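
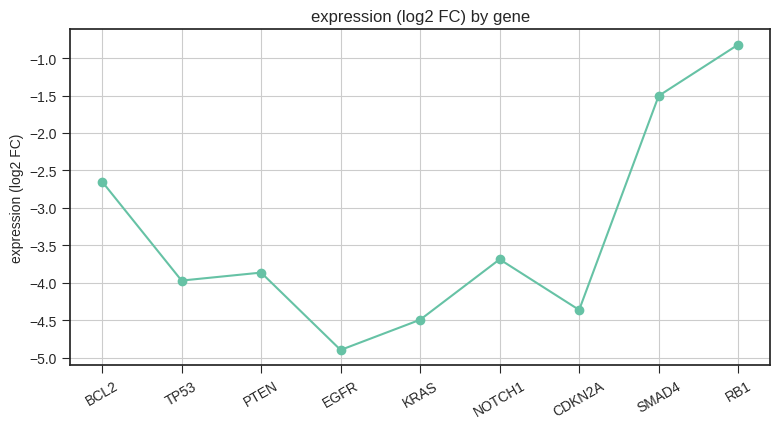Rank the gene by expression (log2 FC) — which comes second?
SMAD4

Top 3: RB1 ≈ -1.0, SMAD4 ≈ -1.5, BCL2 ≈ -2.5.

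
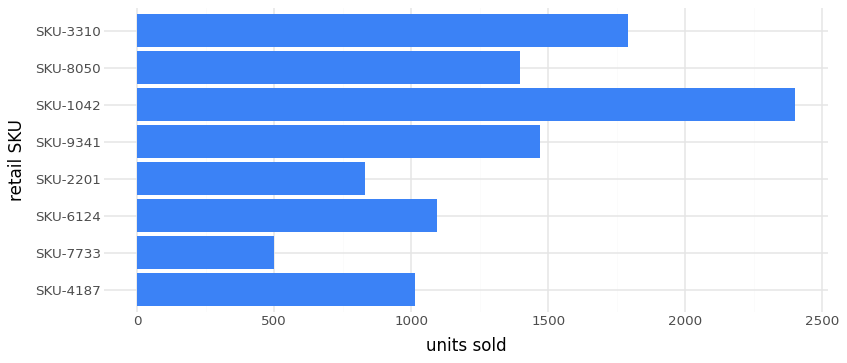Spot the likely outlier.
SKU-1042

SKU-1042 ≈ 2400; the rest sit between ≈ 400 and ≈ 1800.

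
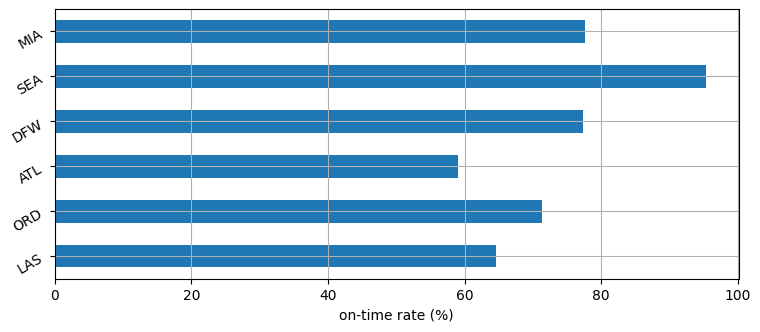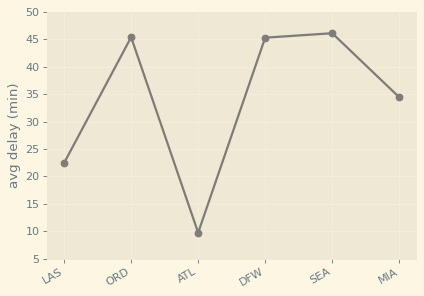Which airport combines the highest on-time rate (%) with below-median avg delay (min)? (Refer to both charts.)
MIA

Chart 2 median avg delay (min) ≈ 40; below-median airports: LAS, ATL, MIA. Among those, MIA has the highest on-time rate (%) (≈ 80).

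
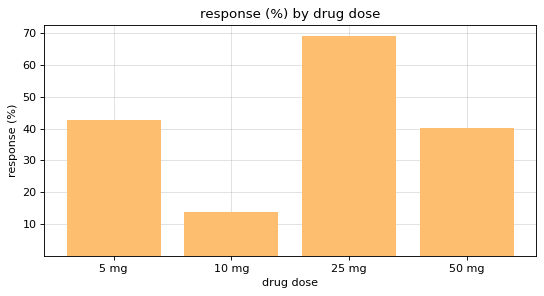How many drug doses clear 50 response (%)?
Above 50: 25 mg.

1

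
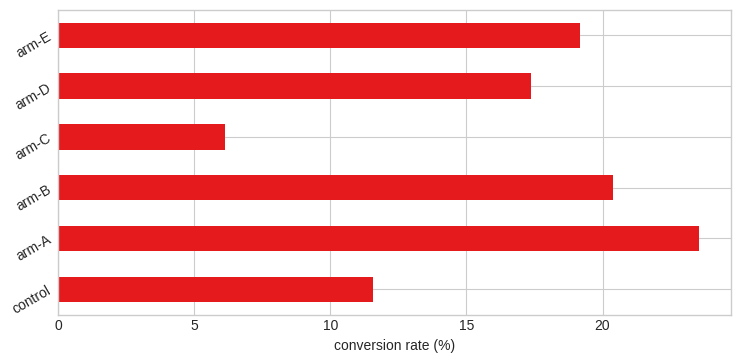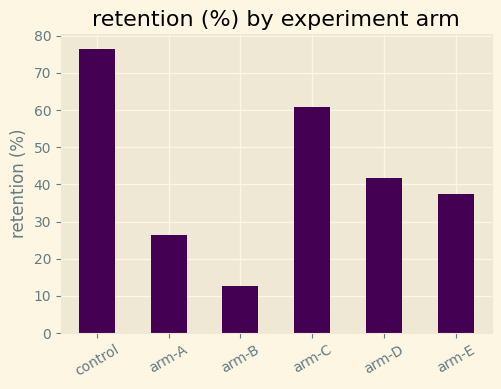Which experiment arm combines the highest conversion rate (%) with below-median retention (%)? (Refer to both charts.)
Chart 2 median retention (%) ≈ 40; below-median experiment arms: arm-A, arm-B, arm-E. Among those, arm-A has the highest conversion rate (%) (≈ 25).

arm-A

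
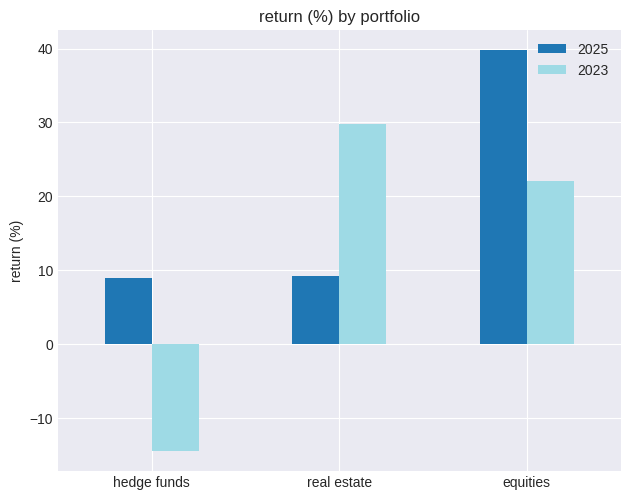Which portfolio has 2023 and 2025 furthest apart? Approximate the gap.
hedge funds: 2023 ≈ -15, 2025 ≈ 10 → gap ≈ 25. Next-largest (real estate) is only ≈ 20.

hedge funds, ≈ 25 %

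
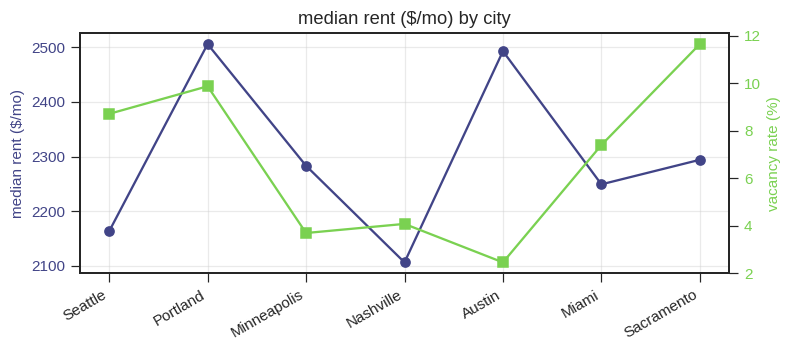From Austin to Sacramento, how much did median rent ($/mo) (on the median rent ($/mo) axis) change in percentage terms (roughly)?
≈ -8%

Austin ≈ 2500, Sacramento ≈ 2300; (2300 − 2500) / 2500 ≈ -8%.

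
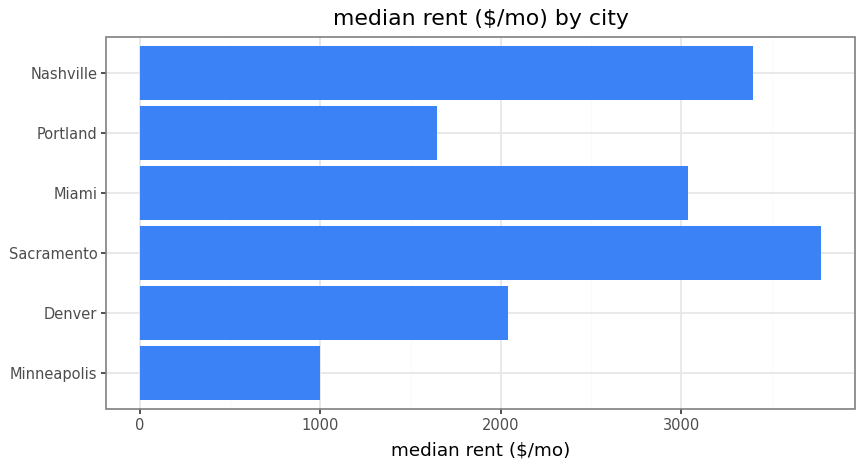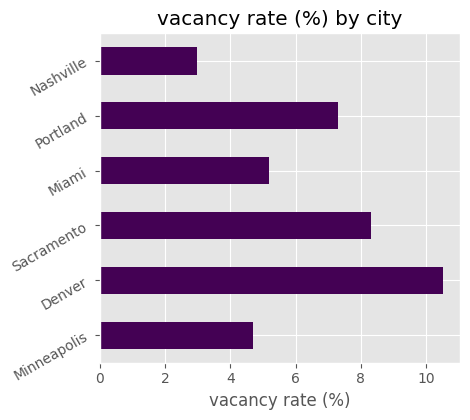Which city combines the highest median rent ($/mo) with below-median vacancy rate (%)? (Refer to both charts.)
Nashville

Chart 2 median vacancy rate (%) ≈ 6; below-median cities: Minneapolis, Miami, Nashville. Among those, Nashville has the highest median rent ($/mo) (≈ 3500).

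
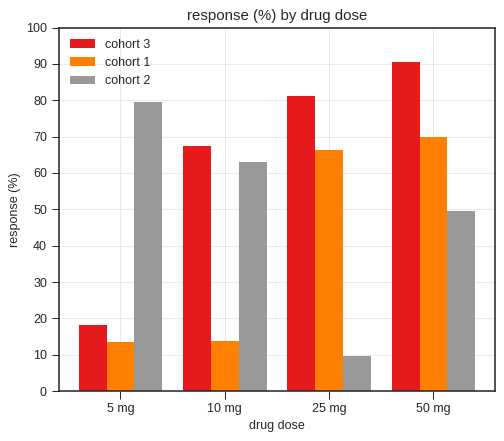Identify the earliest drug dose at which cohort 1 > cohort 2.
10 mg: cohort 1 ≈ 10 vs cohort 2 ≈ 60 (not yet); 25 mg: cohort 1 ≈ 70 vs cohort 2 ≈ 10 (first crossover).

25 mg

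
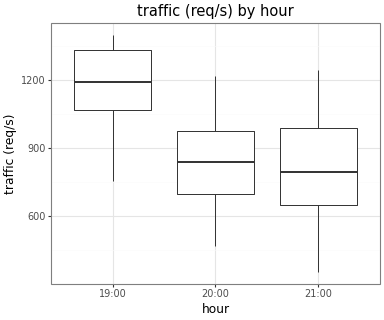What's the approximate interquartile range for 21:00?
Q3 ≈ 1000, Q1 ≈ 650; IQR ≈ 350.

≈ 350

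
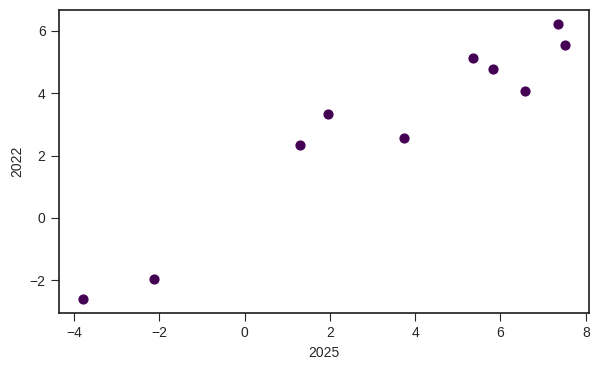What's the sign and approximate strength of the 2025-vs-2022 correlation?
positive, strong

Points are positively correlated; strong (|r| ≈ 1.0).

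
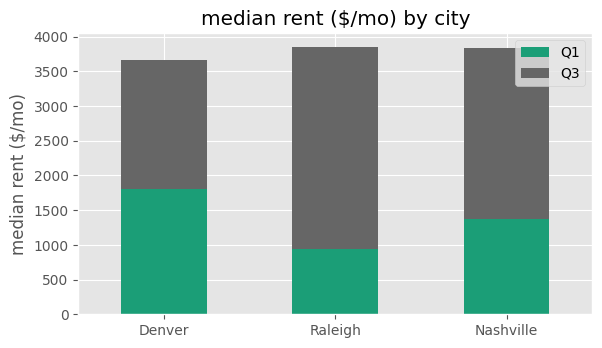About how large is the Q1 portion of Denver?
Q1 top ≈ 2000, bottom ≈ 0; segment ≈ 2000.

≈ 2000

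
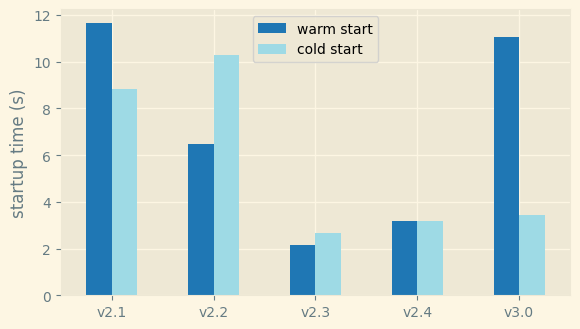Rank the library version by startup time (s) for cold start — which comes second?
v2.1

Top 3 for cold start: v2.2 ≈ 10, v2.1 ≈ 9, v3.0 ≈ 3.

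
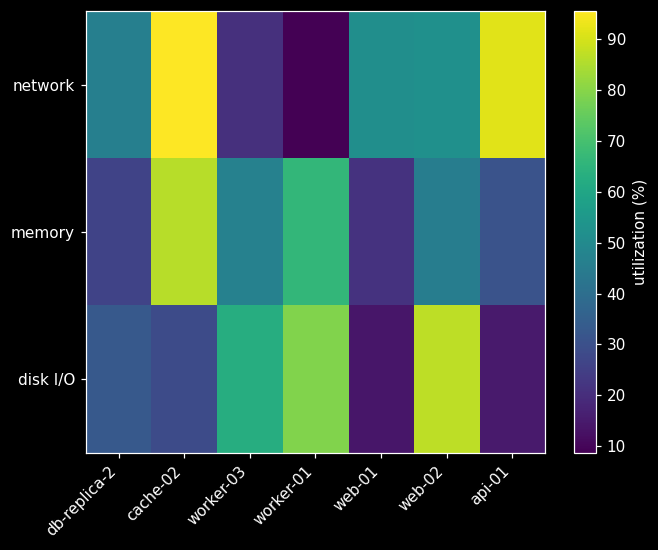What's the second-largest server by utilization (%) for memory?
worker-01

Top 3 for memory: cache-02 ≈ 90, worker-01 ≈ 70, worker-03 ≈ 50.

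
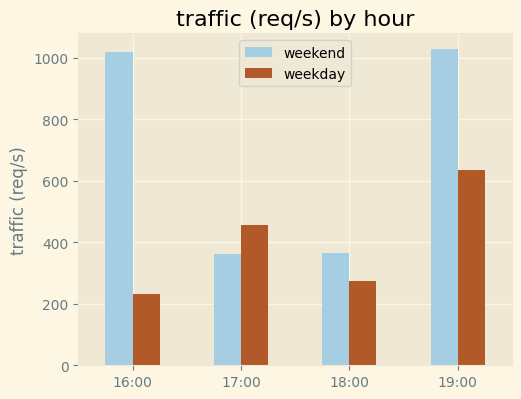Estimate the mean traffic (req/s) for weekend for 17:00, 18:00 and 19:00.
≈ 600

(400 + 400 + 1000) / 3 ≈ 600.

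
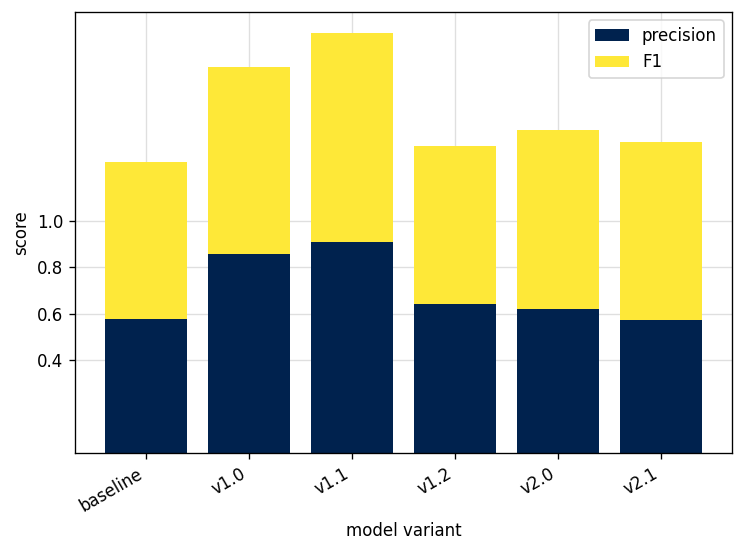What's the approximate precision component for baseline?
≈ 0.6

precision top ≈ 0.6, bottom ≈ 0.0; segment ≈ 0.6.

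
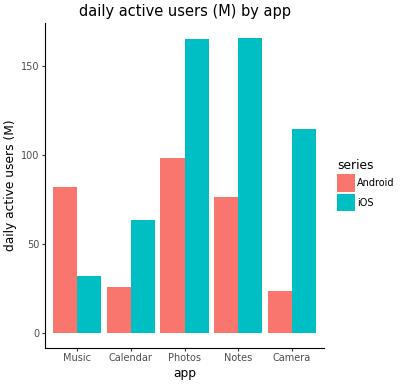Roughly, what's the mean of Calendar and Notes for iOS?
(60 + 160) / 2 ≈ 110.

≈ 110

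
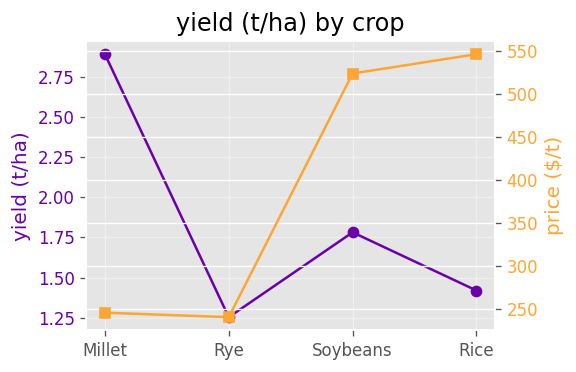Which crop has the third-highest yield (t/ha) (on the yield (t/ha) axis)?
Top 4 (on the yield (t/ha) axis): Millet ≈ 2.8, Soybeans ≈ 1.8, Rice ≈ 1.4, Rye ≈ 1.2.

Rice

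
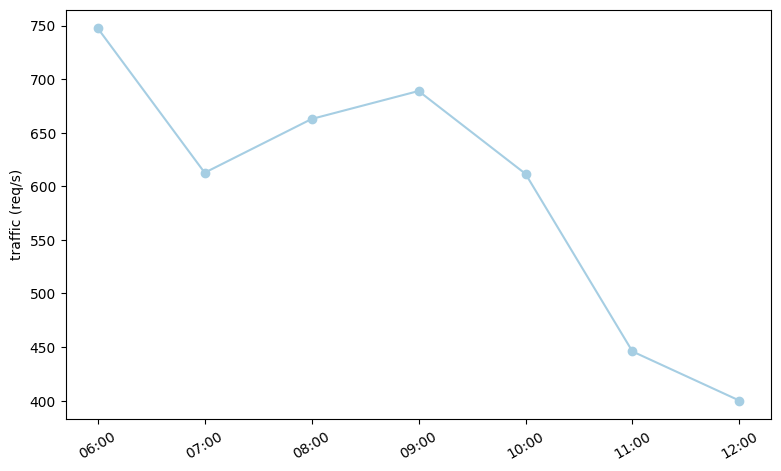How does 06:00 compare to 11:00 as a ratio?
≈ 1.67×

06:00 ≈ 750, 11:00 ≈ 450; 750/450 ≈ 1.67.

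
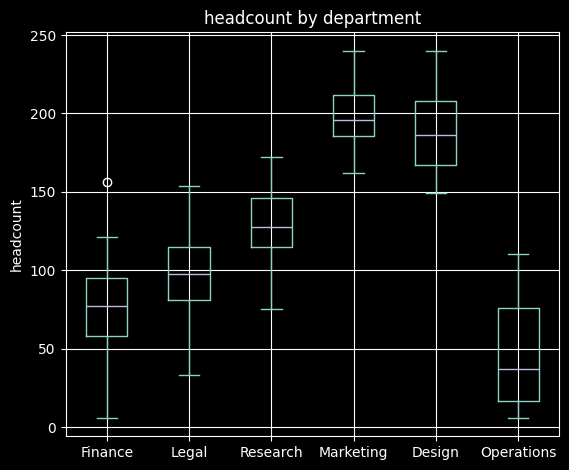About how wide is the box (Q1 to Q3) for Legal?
Q3 ≈ 120, Q1 ≈ 80; IQR ≈ 40.

≈ 40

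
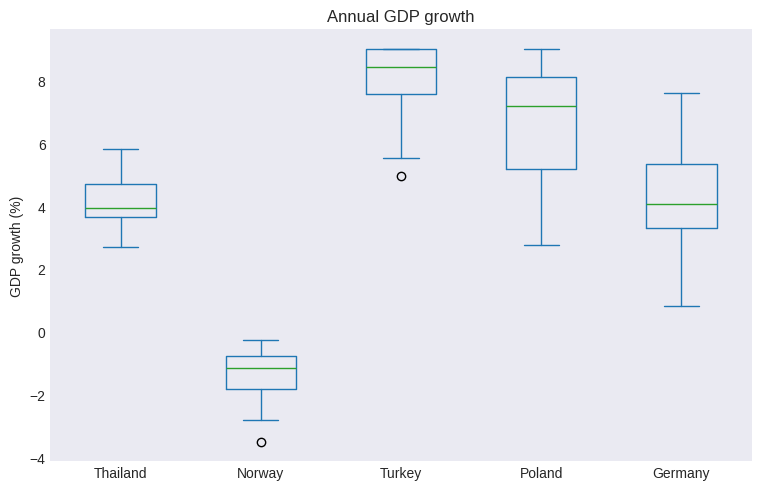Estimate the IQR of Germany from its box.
≈ 2

Q3 ≈ 5, Q1 ≈ 3; IQR ≈ 2.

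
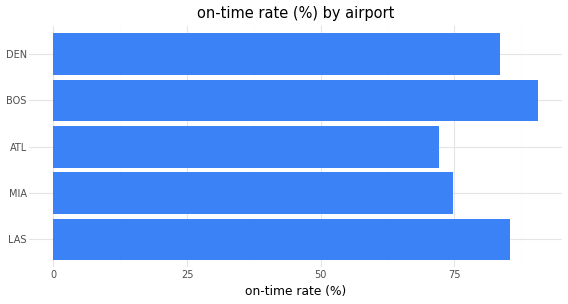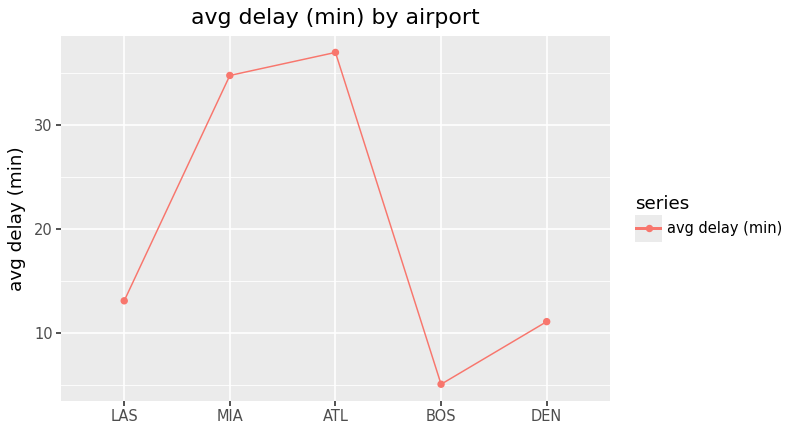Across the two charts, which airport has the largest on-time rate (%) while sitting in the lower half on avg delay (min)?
Chart 2 median avg delay (min) ≈ 15; below-median airports: BOS, DEN. Among those, BOS has the highest on-time rate (%) (≈ 90).

BOS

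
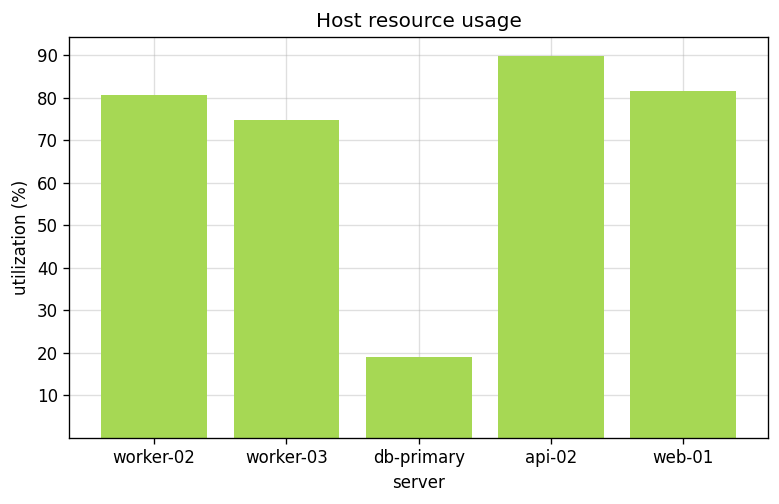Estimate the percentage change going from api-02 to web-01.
≈ -11.1%

api-02 ≈ 90, web-01 ≈ 80; (80 − 90) / 90 ≈ -11.1%.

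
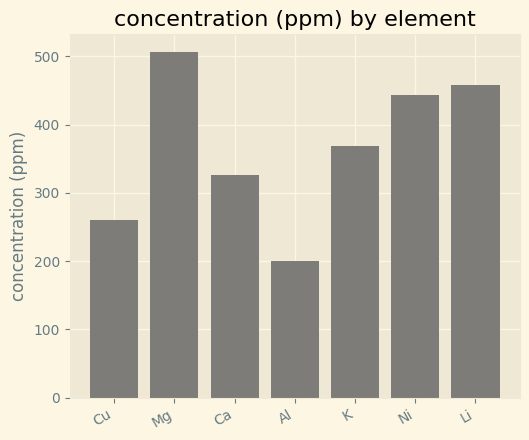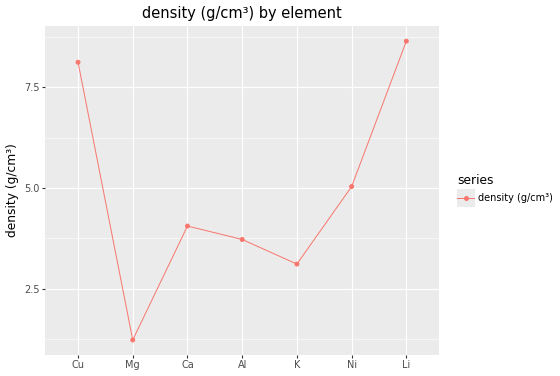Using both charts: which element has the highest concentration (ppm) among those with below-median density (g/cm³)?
Chart 2 median density (g/cm³) ≈ 4; below-median elements: Mg, Al, K. Among those, Mg has the highest concentration (ppm) (≈ 500).

Mg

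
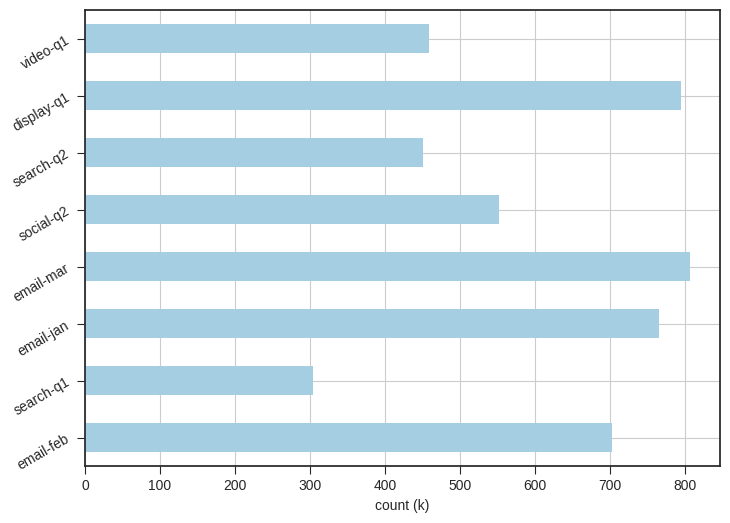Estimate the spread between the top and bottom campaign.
≈ 500

Max email-mar ≈ 800, min search-q1 ≈ 300; range ≈ 500.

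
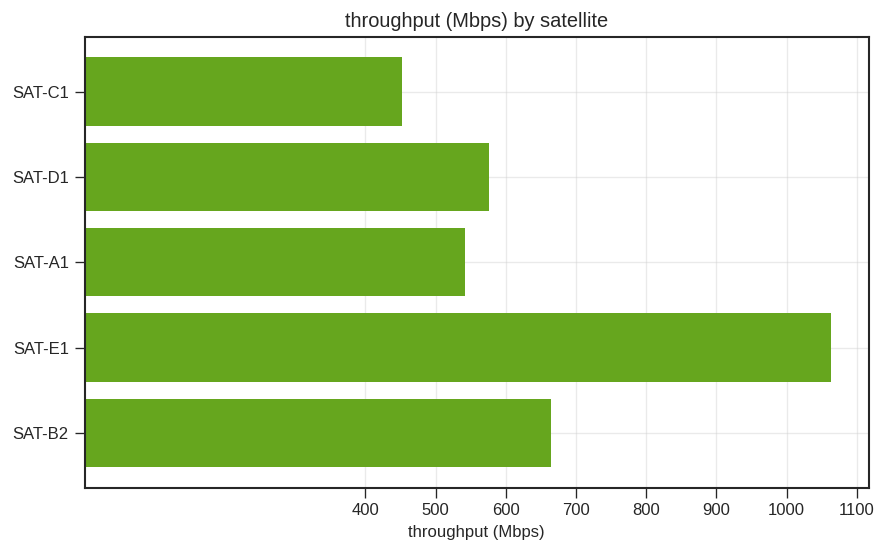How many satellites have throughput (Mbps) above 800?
1

Above 800: SAT-E1.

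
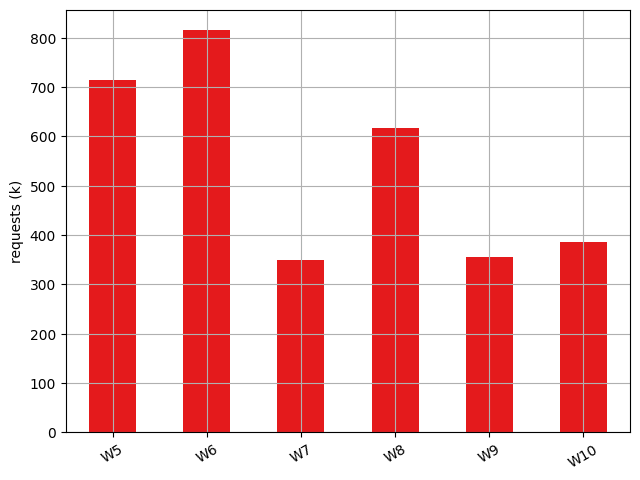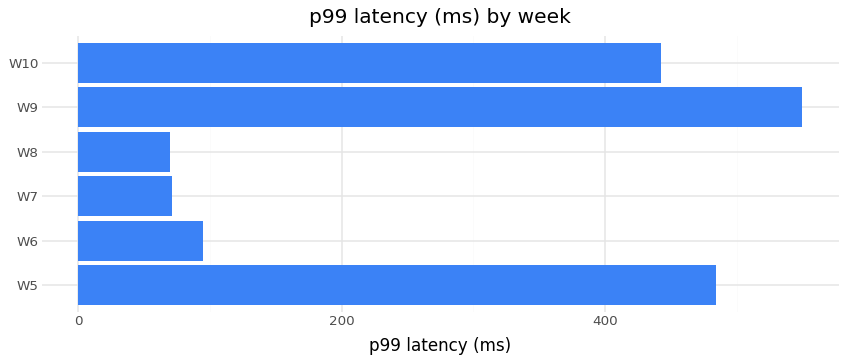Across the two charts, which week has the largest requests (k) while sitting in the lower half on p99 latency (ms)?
Chart 2 median p99 latency (ms) ≈ 300; below-median weeks: W6, W7, W8. Among those, W6 has the highest requests (k) (≈ 800).

W6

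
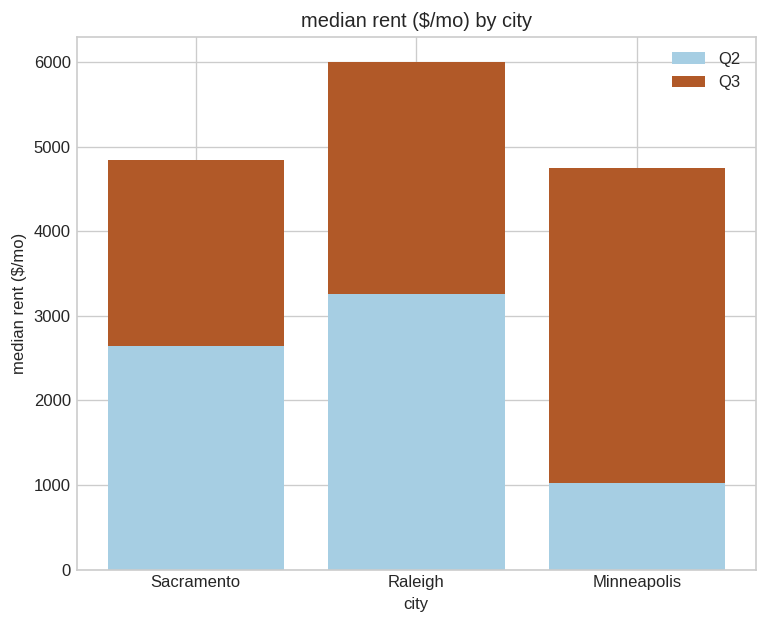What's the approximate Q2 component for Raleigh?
Q2 top ≈ 3500, bottom ≈ 0; segment ≈ 3500.

≈ 3500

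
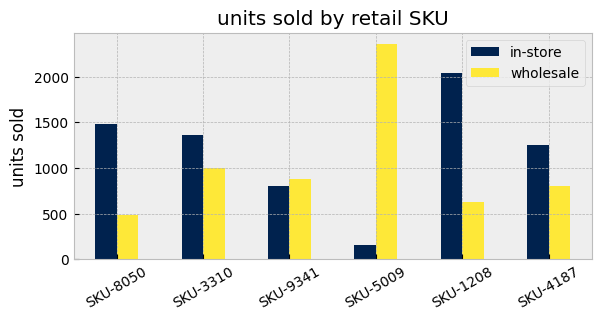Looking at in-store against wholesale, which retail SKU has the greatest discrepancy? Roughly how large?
SKU-5009: in-store ≈ 200, wholesale ≈ 2400 → gap ≈ 2200. Next-largest (SKU-1208) is only ≈ 1400.

SKU-5009, ≈ 2200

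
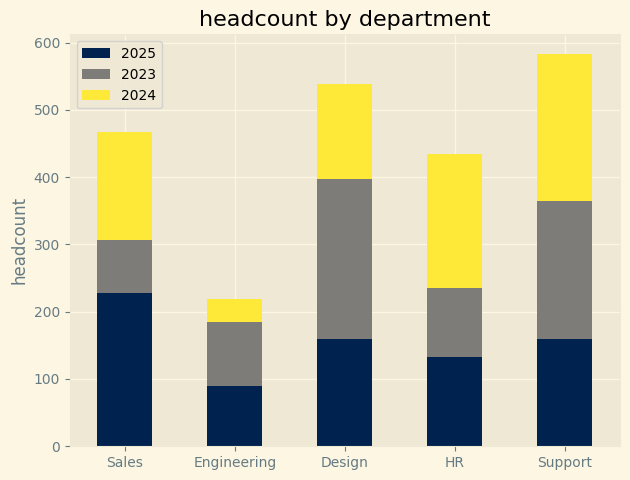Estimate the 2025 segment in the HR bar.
2025 top ≈ 150, bottom ≈ 0; segment ≈ 150.

≈ 150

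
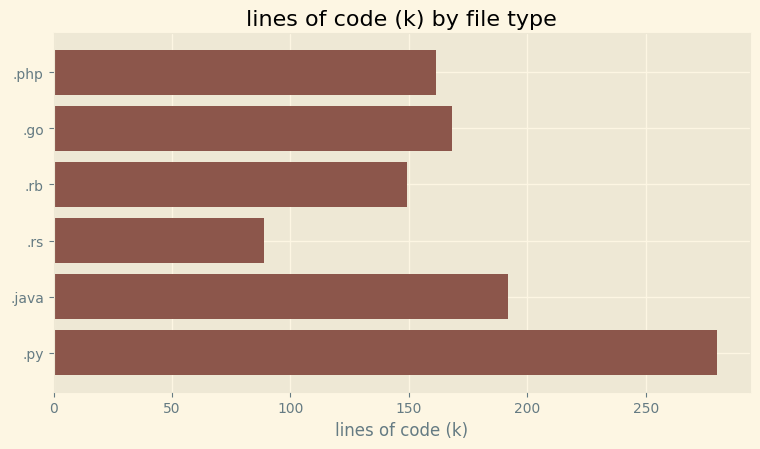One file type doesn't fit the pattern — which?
.py ≈ 275; the rest sit between ≈ 100 and ≈ 200.

.py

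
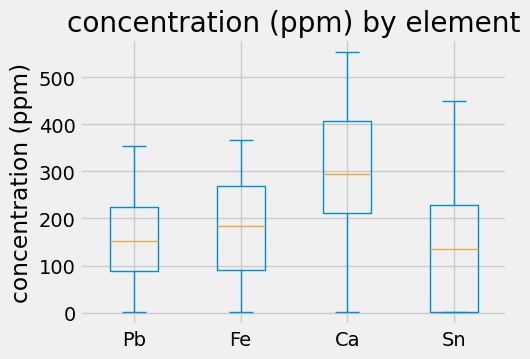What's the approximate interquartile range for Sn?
Q3 ≈ 220, Q1 ≈ 0; IQR ≈ 220.

≈ 220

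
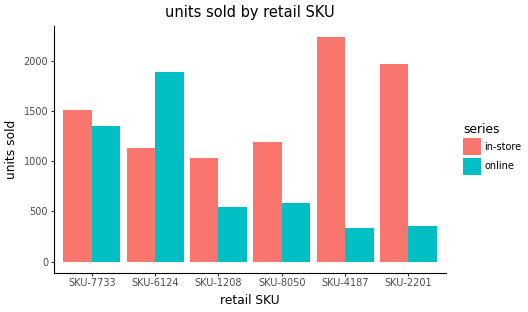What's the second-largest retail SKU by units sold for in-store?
SKU-2201

Top 3 for in-store: SKU-4187 ≈ 2200, SKU-2201 ≈ 2000, SKU-7733 ≈ 1600.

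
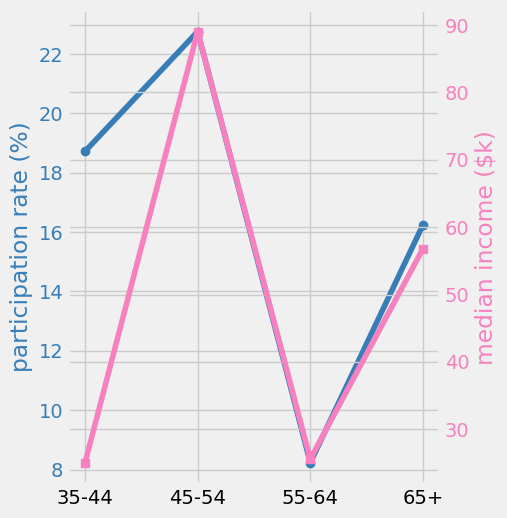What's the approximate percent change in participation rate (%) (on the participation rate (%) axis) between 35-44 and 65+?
35-44 ≈ 18, 65+ ≈ 16; (16 − 18) / 18 ≈ -11.1%.

≈ -11.1%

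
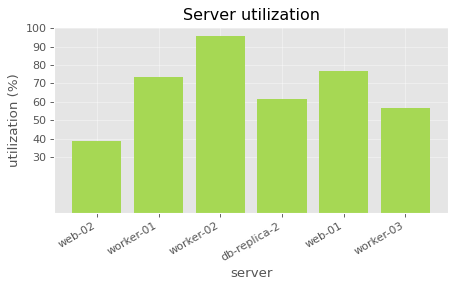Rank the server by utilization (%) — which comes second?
web-01

Top 3: worker-02 ≈ 100, web-01 ≈ 80, worker-01 ≈ 70.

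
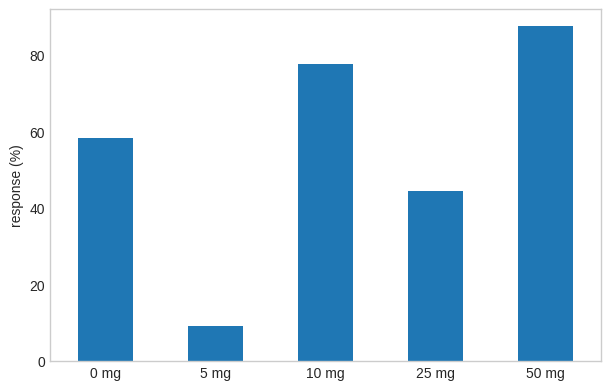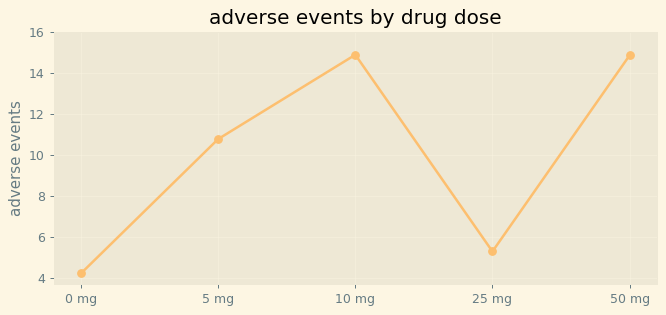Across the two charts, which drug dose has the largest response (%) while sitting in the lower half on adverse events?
0 mg

Chart 2 median adverse events ≈ 10; below-median drug doses: 0 mg, 25 mg. Among those, 0 mg has the highest response (%) (≈ 60).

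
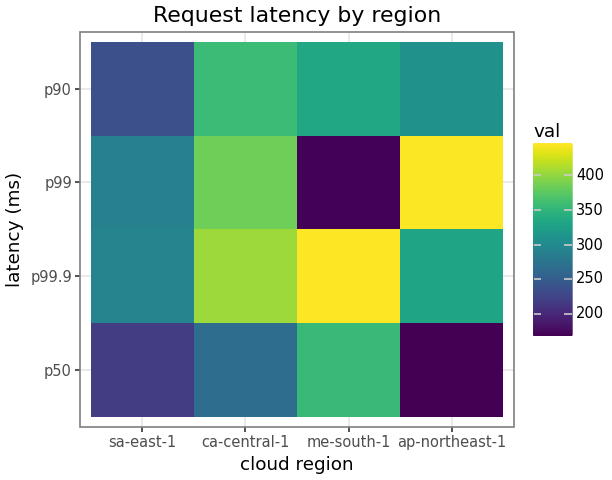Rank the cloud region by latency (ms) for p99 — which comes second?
Top 3 for p99: ap-northeast-1 ≈ 450, ca-central-1 ≈ 375, sa-east-1 ≈ 300.

ca-central-1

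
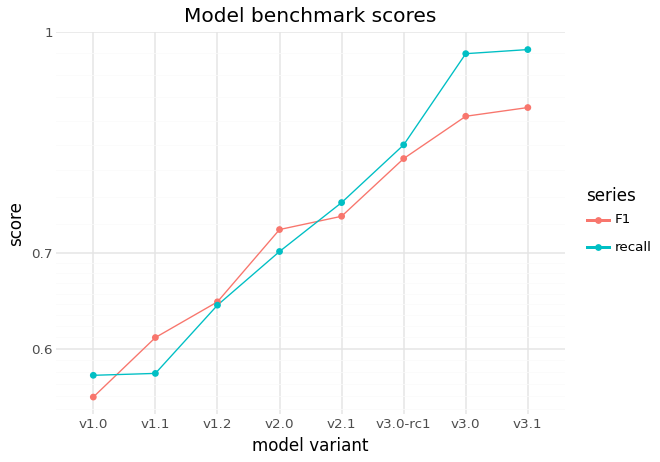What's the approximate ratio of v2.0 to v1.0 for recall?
≈ 1.27×

v2.0 ≈ 0.70, v1.0 ≈ 0.55; 0.70/0.55 ≈ 1.27.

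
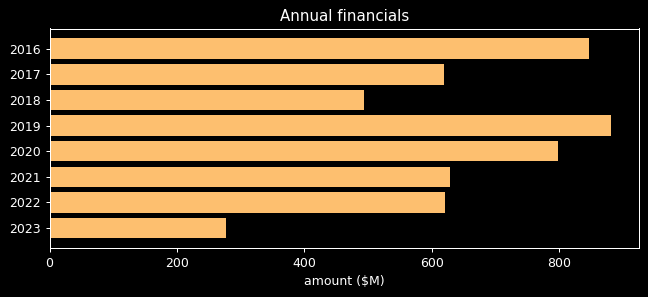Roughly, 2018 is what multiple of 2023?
2018 ≈ 500, 2023 ≈ 300; 500/300 ≈ 1.67.

≈ 1.67×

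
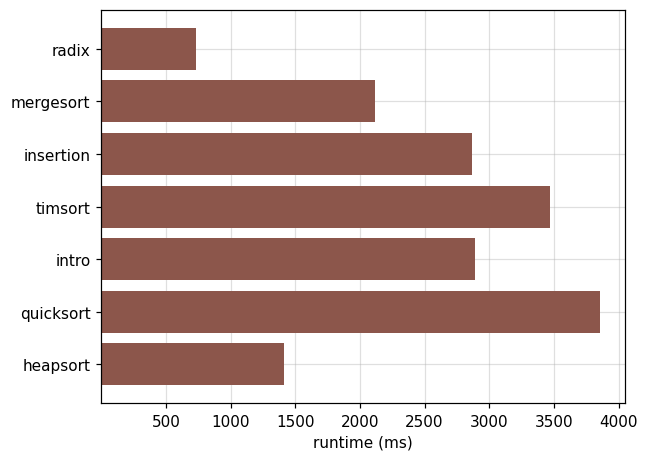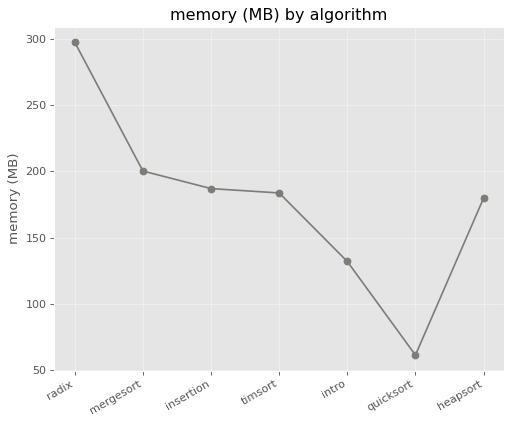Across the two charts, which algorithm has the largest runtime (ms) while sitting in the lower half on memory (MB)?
Chart 2 median memory (MB) ≈ 200; below-median algorithms: intro, quicksort, heapsort. Among those, quicksort has the highest runtime (ms) (≈ 4000).

quicksort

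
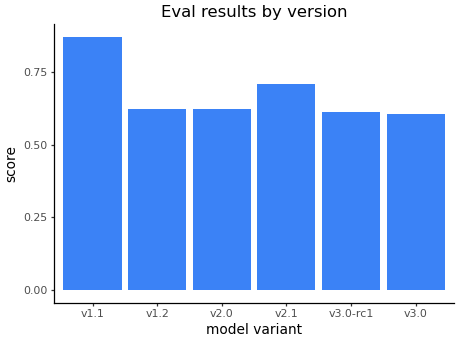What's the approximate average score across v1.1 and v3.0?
(0.9 + 0.6) / 2 ≈ 0.75.

≈ 0.75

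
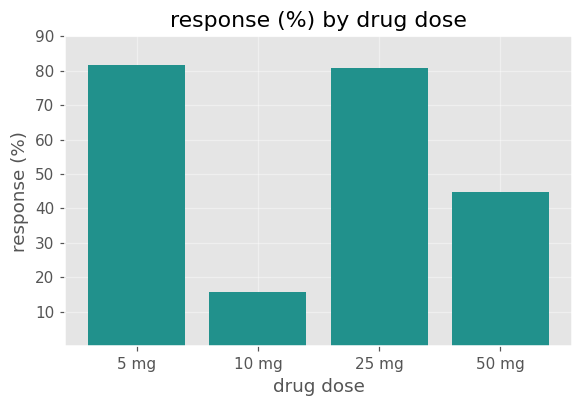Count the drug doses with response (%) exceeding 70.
2

Above 70: 5 mg, 25 mg.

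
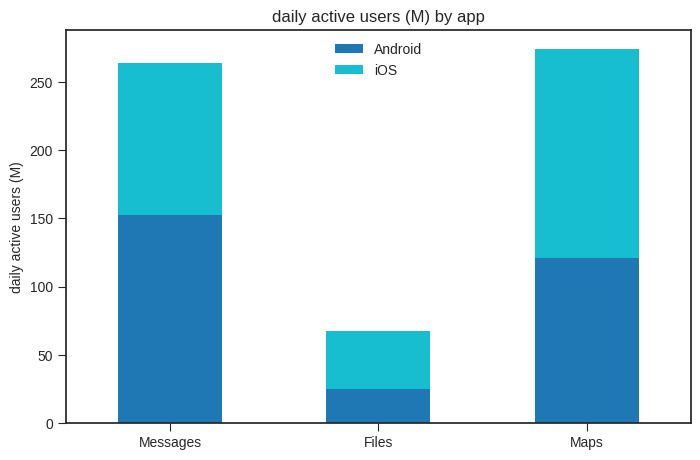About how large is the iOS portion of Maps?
iOS top ≈ 275, bottom ≈ 125; segment ≈ 150.

≈ 150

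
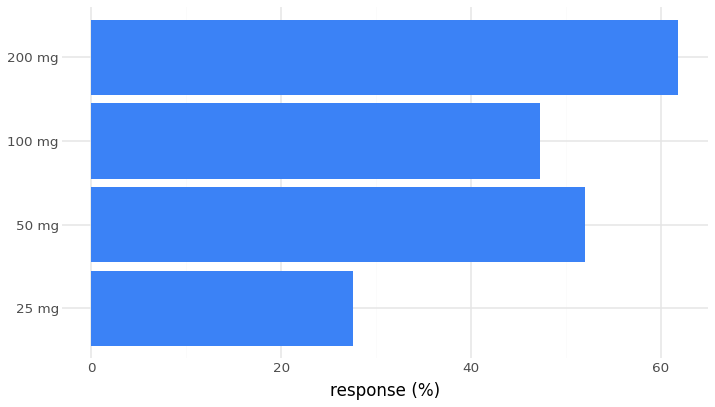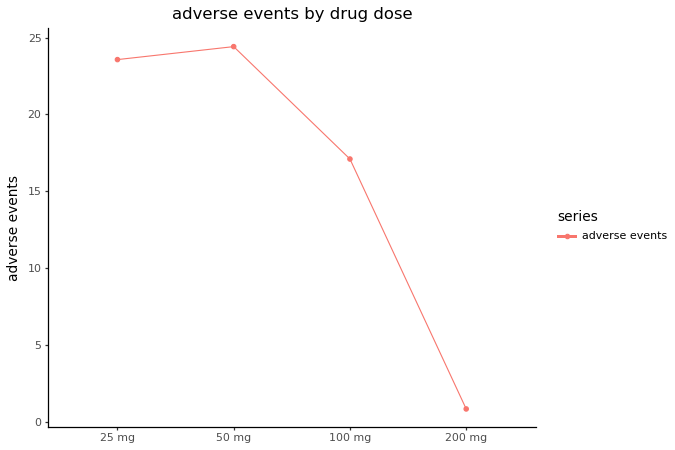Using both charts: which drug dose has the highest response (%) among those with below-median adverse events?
Chart 2 median adverse events ≈ 20; below-median drug doses: 100 mg, 200 mg. Among those, 200 mg has the highest response (%) (≈ 60).

200 mg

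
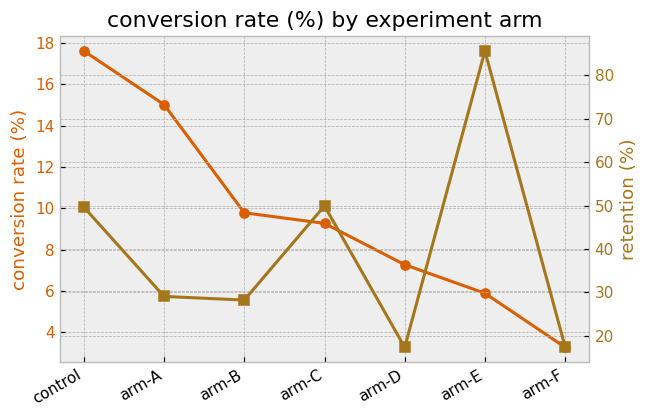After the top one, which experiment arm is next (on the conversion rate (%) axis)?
arm-A

Top 3 (on the conversion rate (%) axis): control ≈ 18, arm-A ≈ 16, arm-B ≈ 10.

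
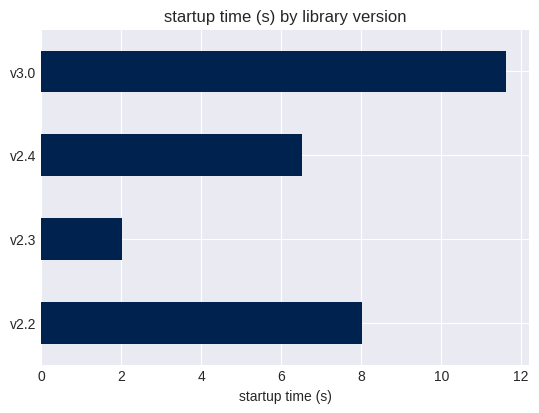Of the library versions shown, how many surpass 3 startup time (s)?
3

Above 3: v2.2, v2.4, v3.0.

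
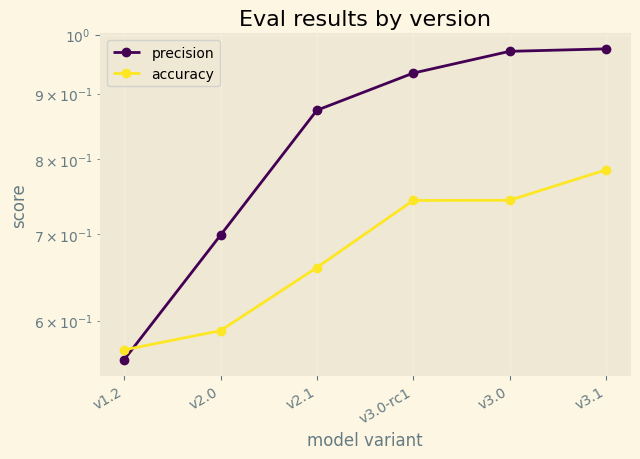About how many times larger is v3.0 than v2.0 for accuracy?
v3.0 ≈ 0.75, v2.0 ≈ 0.60; 0.75/0.60 ≈ 1.25.

≈ 1.25×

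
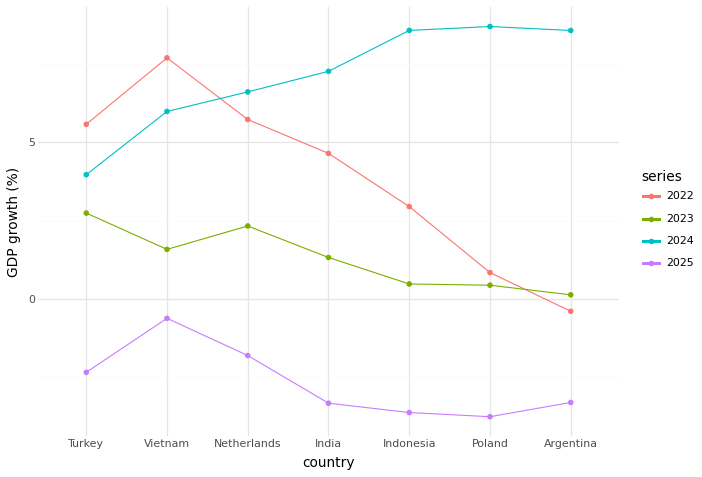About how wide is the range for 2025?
≈ 4

Max Vietnam ≈ 0, min Poland ≈ -4; range ≈ 4.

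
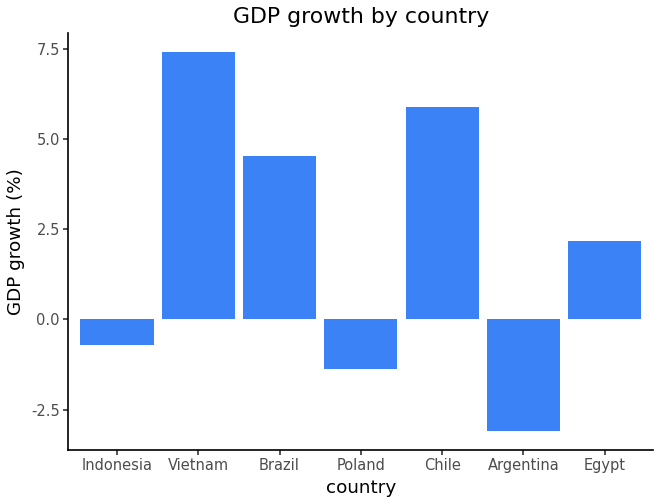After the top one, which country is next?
Top 3: Vietnam ≈ 7, Chile ≈ 6, Brazil ≈ 5.

Chile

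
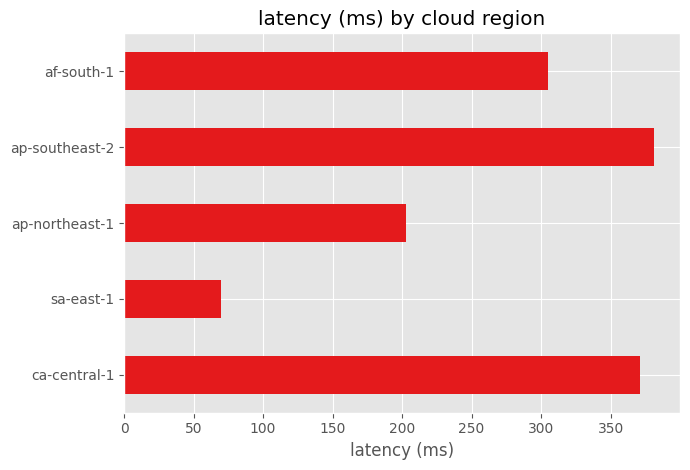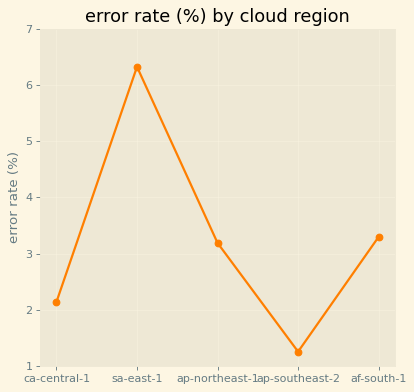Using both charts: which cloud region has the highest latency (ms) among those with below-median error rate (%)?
ap-southeast-2

Chart 2 median error rate (%) ≈ 3; below-median cloud regions: ca-central-1, ap-southeast-2. Among those, ap-southeast-2 has the highest latency (ms) (≈ 400).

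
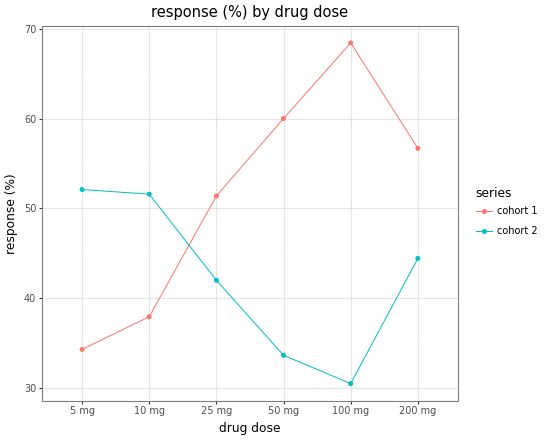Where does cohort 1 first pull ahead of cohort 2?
25 mg

10 mg: cohort 1 ≈ 40 vs cohort 2 ≈ 50 (not yet); 25 mg: cohort 1 ≈ 50 vs cohort 2 ≈ 40 (first crossover).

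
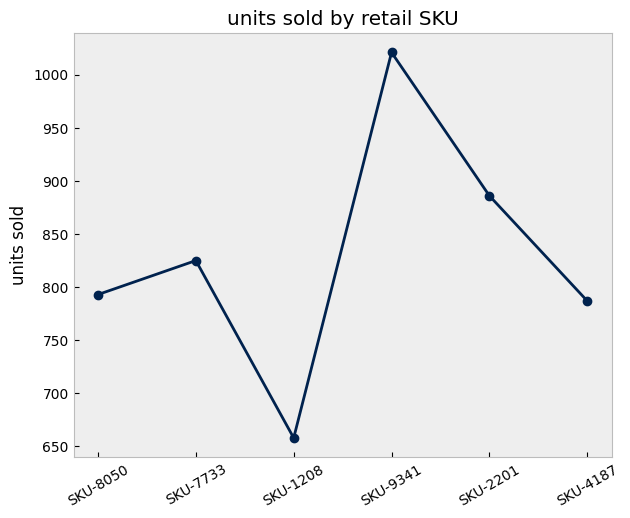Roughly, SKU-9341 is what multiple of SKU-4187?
≈ 1.25×

SKU-9341 ≈ 1000, SKU-4187 ≈ 800; 1000/800 ≈ 1.25.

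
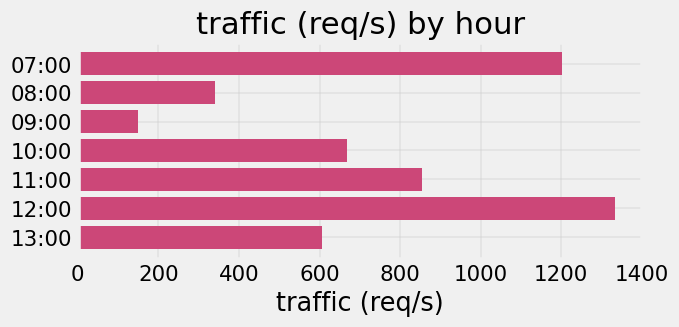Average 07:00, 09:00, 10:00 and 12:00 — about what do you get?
(1200 + 200 + 600 + 1400) / 4 ≈ 850.

≈ 850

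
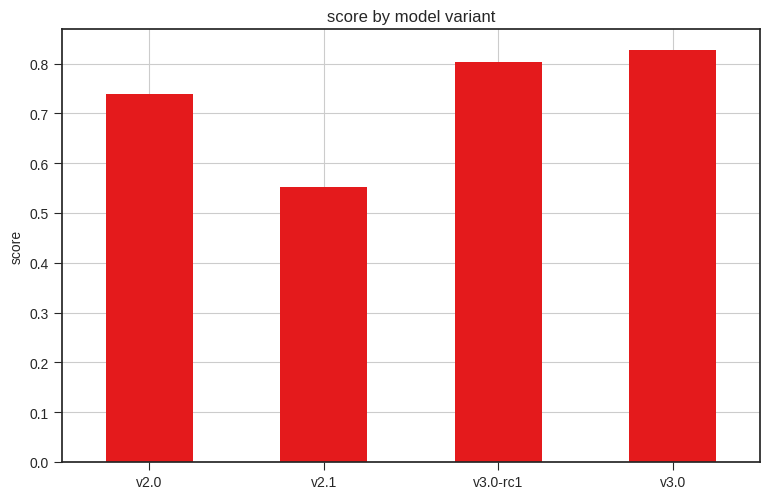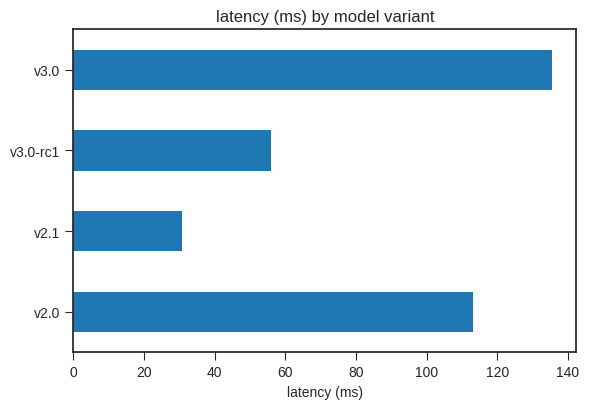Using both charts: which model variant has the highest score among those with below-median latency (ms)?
Chart 2 median latency (ms) ≈ 80; below-median model variants: v2.1, v3.0-rc1. Among those, v3.0-rc1 has the highest score (≈ 0.8).

v3.0-rc1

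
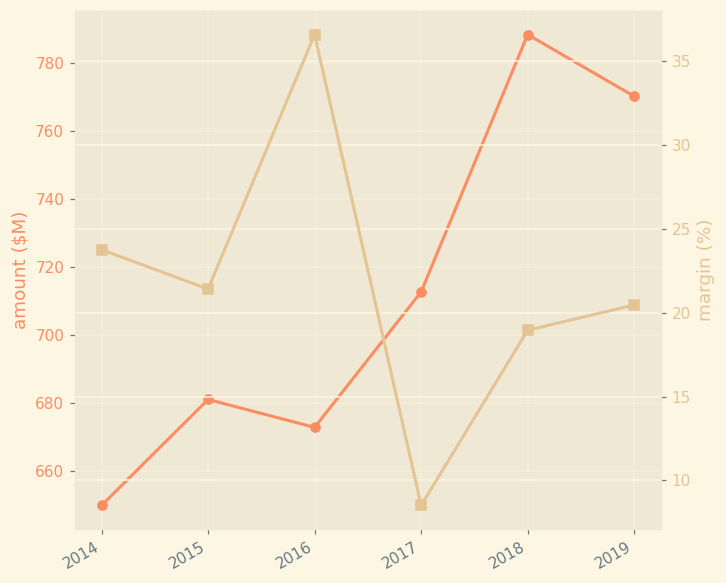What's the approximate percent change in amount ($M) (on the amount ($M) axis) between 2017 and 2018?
≈ +8.3%

2017 ≈ 720, 2018 ≈ 780; (780 − 720) / 720 ≈ +8.3%.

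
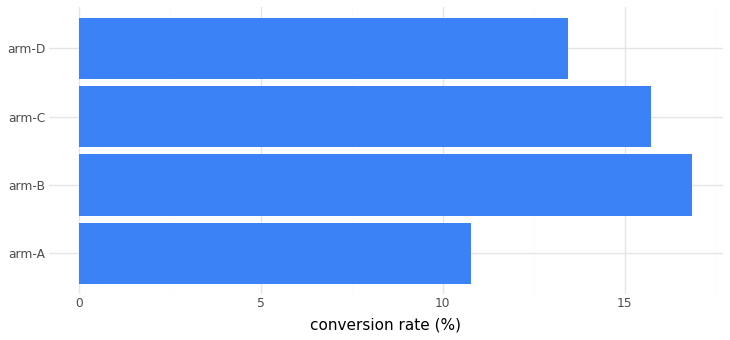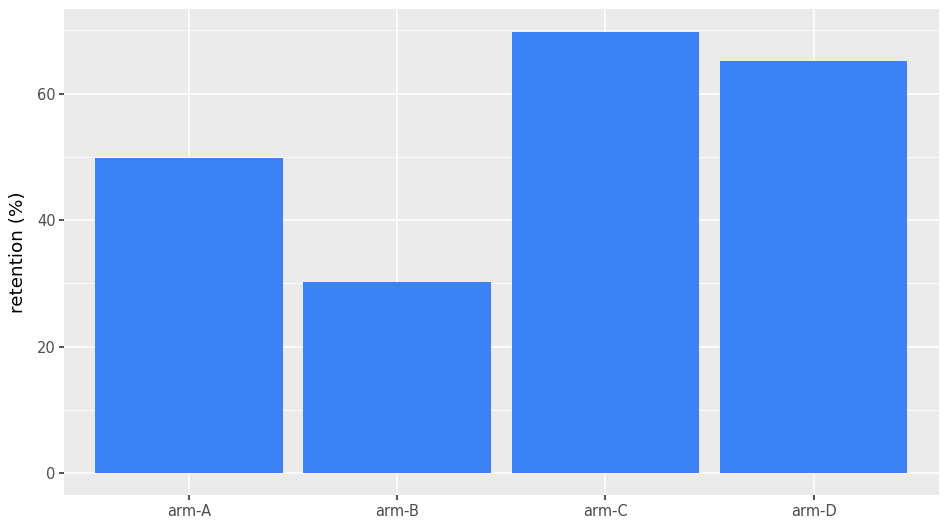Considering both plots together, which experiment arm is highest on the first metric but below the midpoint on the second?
arm-B

Chart 2 median retention (%) ≈ 60; below-median experiment arms: arm-A, arm-B. Among those, arm-B has the highest conversion rate (%) (≈ 16).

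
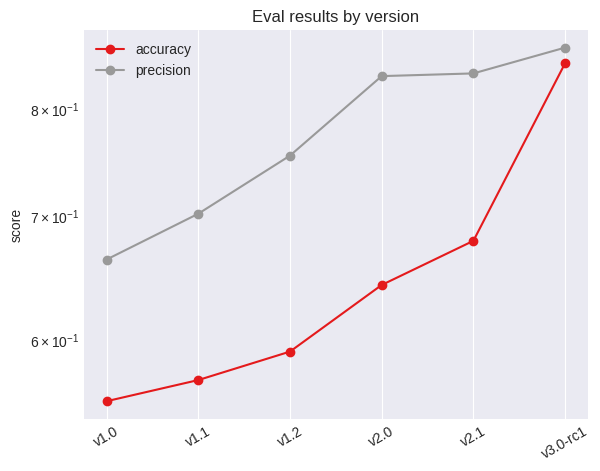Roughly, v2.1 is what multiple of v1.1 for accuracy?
v2.1 ≈ 0.70, v1.1 ≈ 0.55; 0.70/0.55 ≈ 1.27.

≈ 1.27×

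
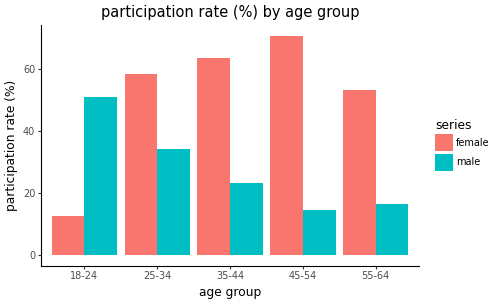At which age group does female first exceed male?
18-24: female ≈ 10 vs male ≈ 50 (not yet); 25-34: female ≈ 60 vs male ≈ 30 (first crossover).

25-34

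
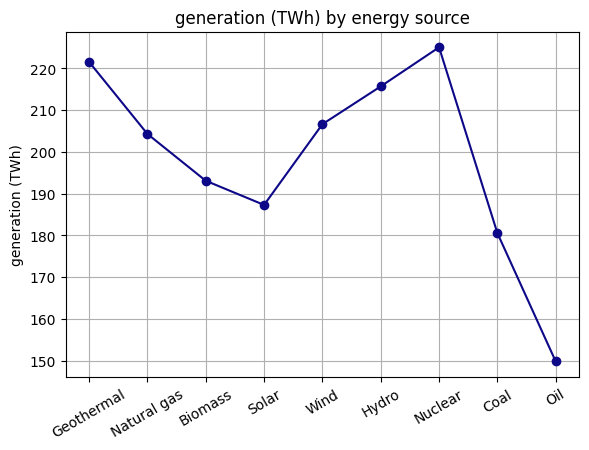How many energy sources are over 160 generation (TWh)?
Above 160: Geothermal, Natural gas, Biomass, Solar, Wind, Hydro, Nuclear, Coal.

8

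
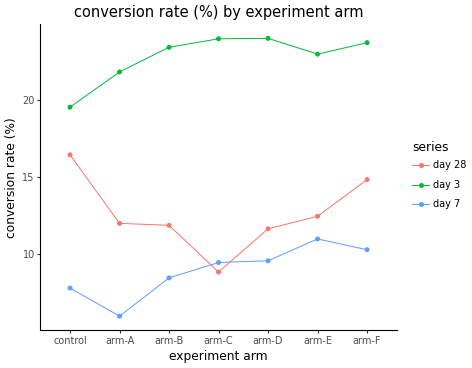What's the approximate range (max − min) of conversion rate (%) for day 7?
Max arm-E ≈ 10, min arm-A ≈ 6; range ≈ 4.

≈ 4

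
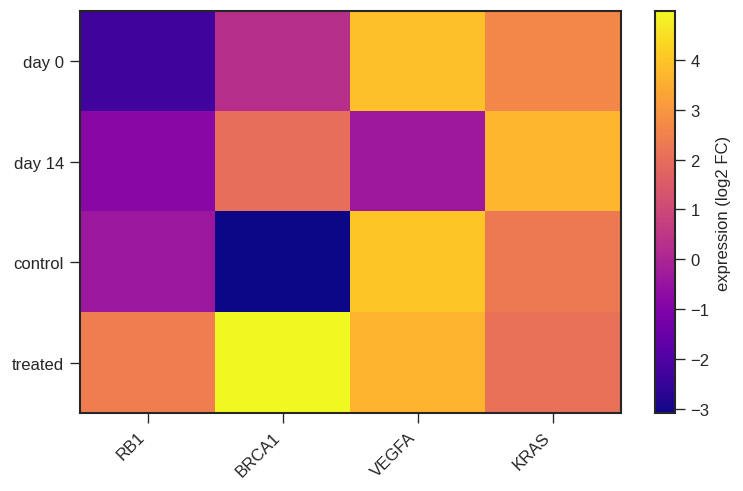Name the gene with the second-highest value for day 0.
KRAS

Top 3 for day 0: VEGFA ≈ 4, KRAS ≈ 3, BRCA1 ≈ 0.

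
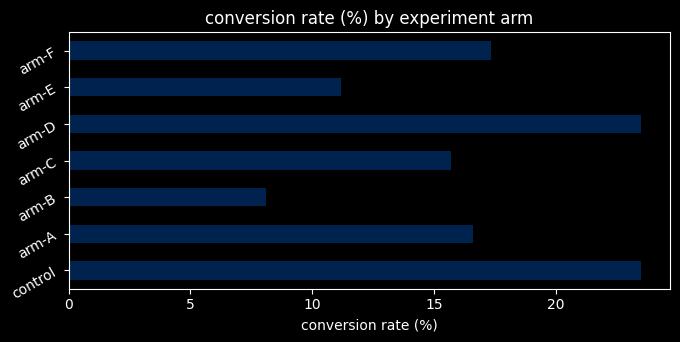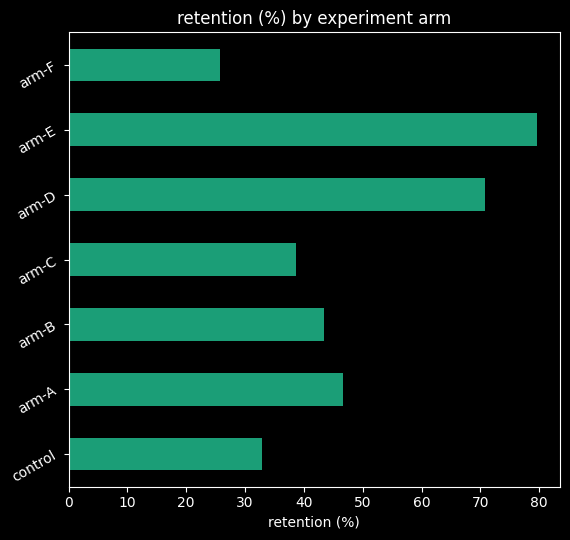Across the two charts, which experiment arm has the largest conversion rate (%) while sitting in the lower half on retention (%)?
Chart 2 median retention (%) ≈ 40; below-median experiment arms: control, arm-C, arm-F. Among those, control has the highest conversion rate (%) (≈ 25).

control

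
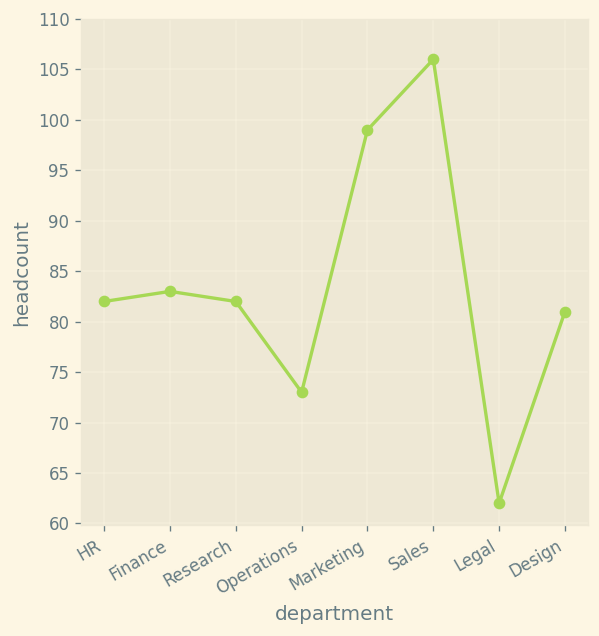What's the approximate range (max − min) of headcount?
≈ 45

Max Sales ≈ 105, min Legal ≈ 60; range ≈ 45.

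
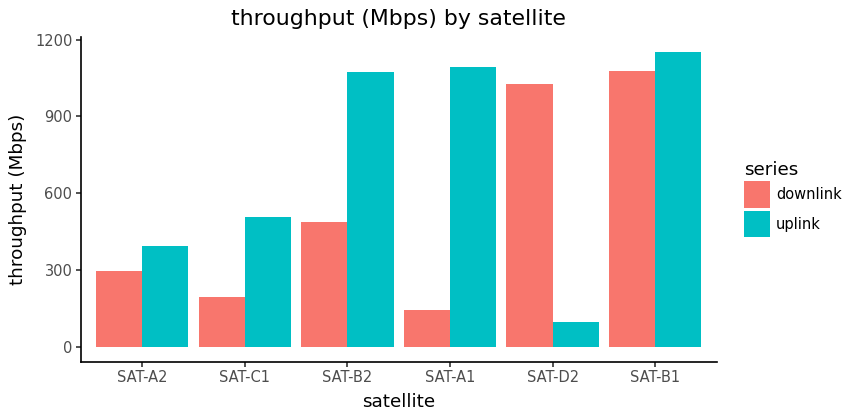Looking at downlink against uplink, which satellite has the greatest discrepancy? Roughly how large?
SAT-A1, ≈ 1000 Mbps

SAT-A1: downlink ≈ 100, uplink ≈ 1100 → gap ≈ 1000. Next-largest (SAT-D2) is only ≈ 900.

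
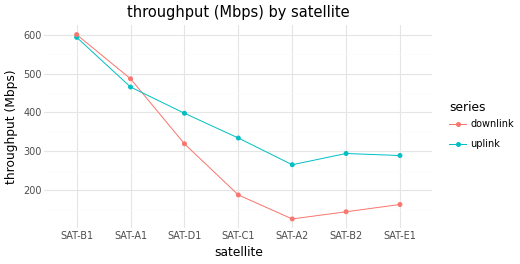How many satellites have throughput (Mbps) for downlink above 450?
2

Above 450: SAT-B1, SAT-A1.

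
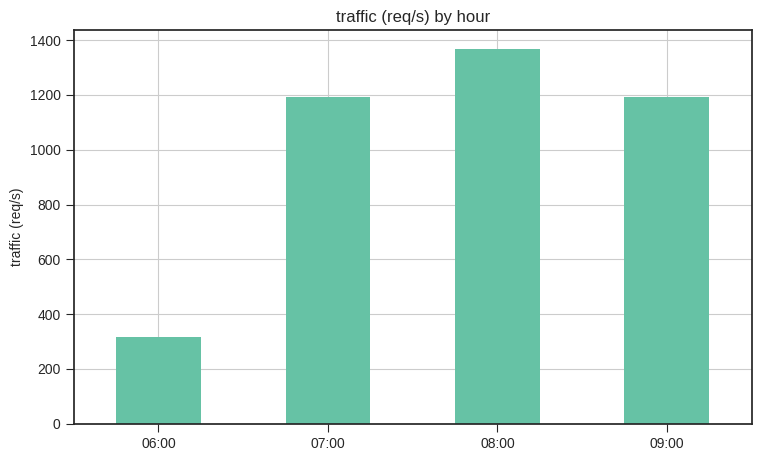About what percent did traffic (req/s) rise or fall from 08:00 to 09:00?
≈ -14.3%

08:00 ≈ 1400, 09:00 ≈ 1200; (1200 − 1400) / 1400 ≈ -14.3%.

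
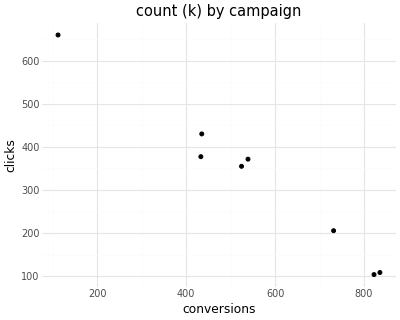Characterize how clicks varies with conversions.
negative, strong

Points are negatively correlated; strong (|r| ≈ 1.0).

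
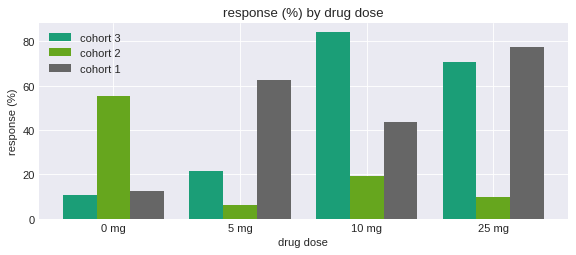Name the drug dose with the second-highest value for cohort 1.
5 mg

Top 3 for cohort 1: 25 mg ≈ 80, 5 mg ≈ 60, 10 mg ≈ 40.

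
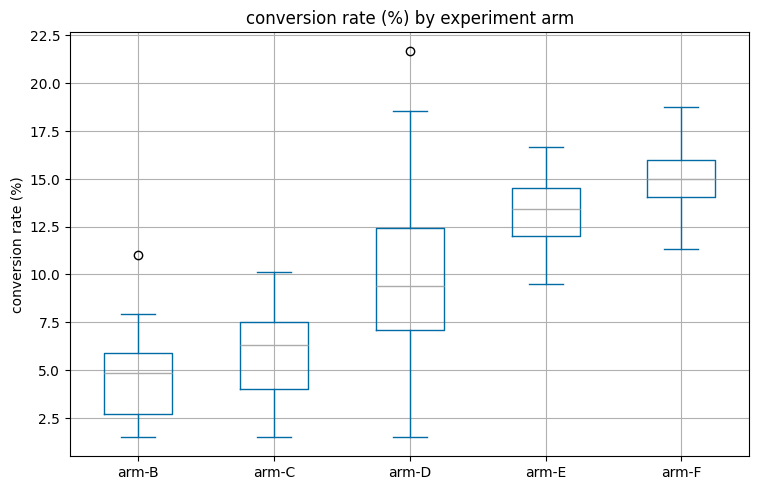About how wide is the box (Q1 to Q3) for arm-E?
Q3 ≈ 15, Q1 ≈ 12; IQR ≈ 3.

≈ 3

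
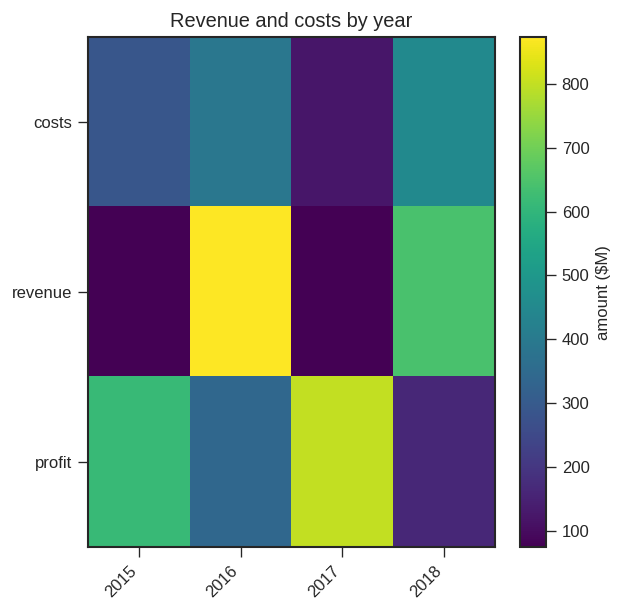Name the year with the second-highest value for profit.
Top 3 for profit: 2017 ≈ 800, 2015 ≈ 600, 2016 ≈ 300.

2015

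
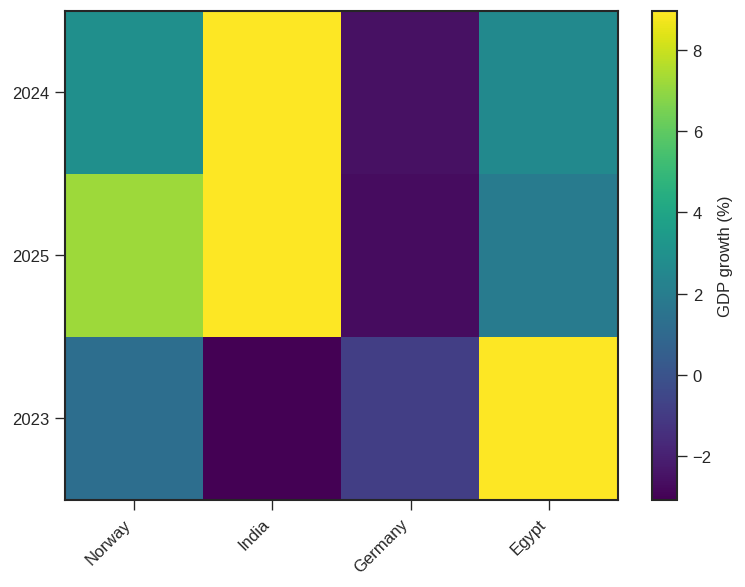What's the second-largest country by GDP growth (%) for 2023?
Norway

Top 3 for 2023: Egypt ≈ 8, Norway ≈ 2, Germany ≈ 0.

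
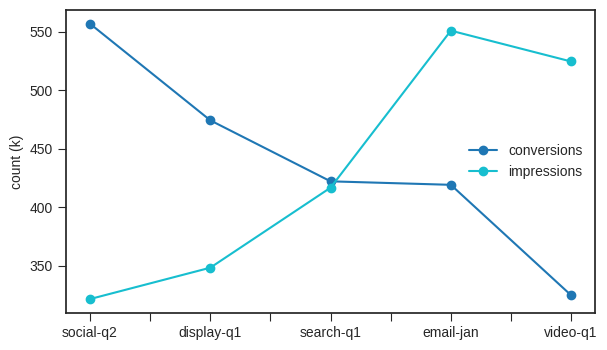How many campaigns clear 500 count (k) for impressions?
Above 500: email-jan, video-q1.

2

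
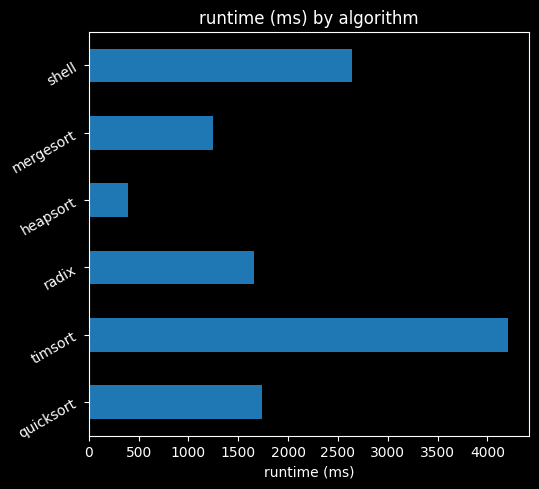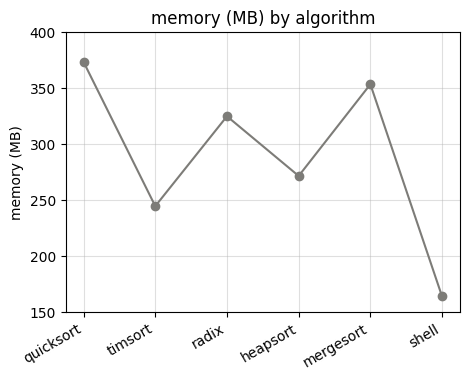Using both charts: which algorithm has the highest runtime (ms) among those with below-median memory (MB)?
Chart 2 median memory (MB) ≈ 300; below-median algorithms: timsort, heapsort, shell. Among those, timsort has the highest runtime (ms) (≈ 4000).

timsort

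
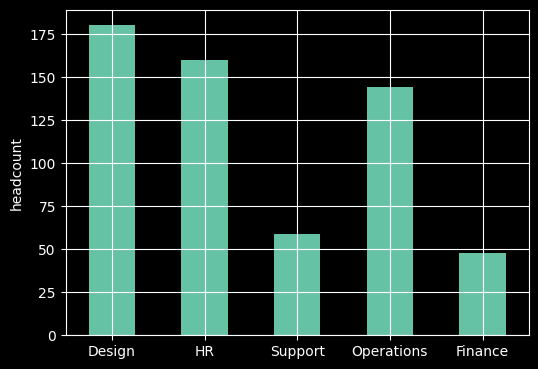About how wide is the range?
≈ 140

Max Design ≈ 180, min Finance ≈ 40; range ≈ 140.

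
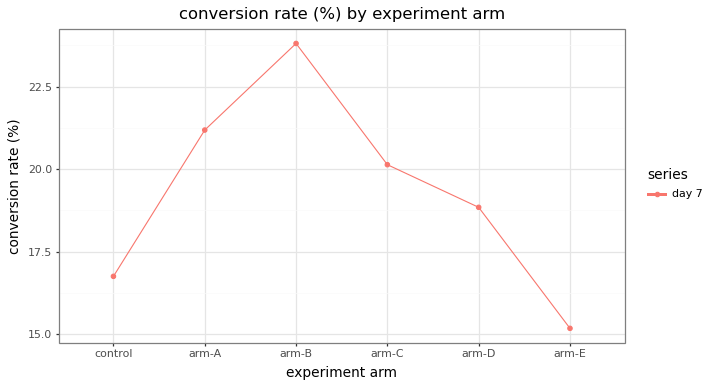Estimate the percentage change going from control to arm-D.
≈ +11.8%

control ≈ 17, arm-D ≈ 19; (19 − 17) / 17 ≈ +11.8%.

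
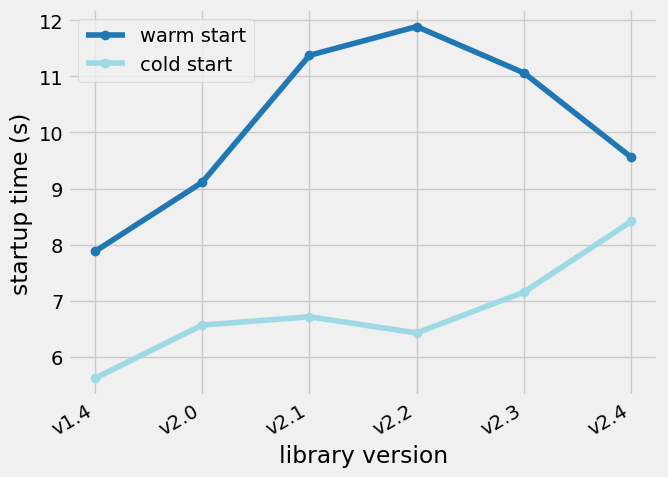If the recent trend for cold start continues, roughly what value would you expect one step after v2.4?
Last three: 6, 7, 8 → slope ≈ 1/step → next ≈ 9.

≈ 9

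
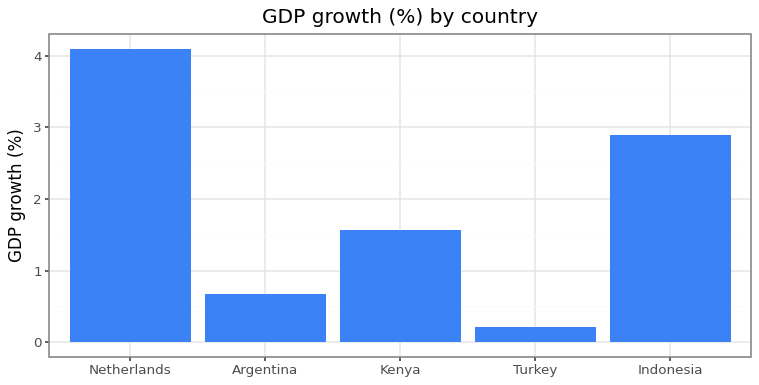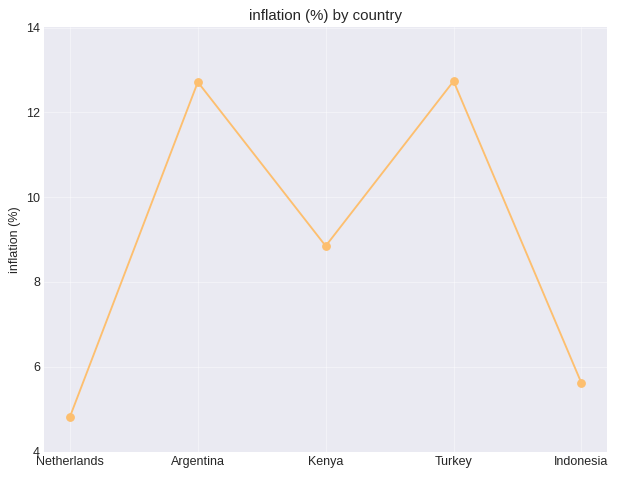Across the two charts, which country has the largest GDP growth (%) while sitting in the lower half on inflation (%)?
Netherlands

Chart 2 median inflation (%) ≈ 8; below-median countries: Netherlands, Indonesia. Among those, Netherlands has the highest GDP growth (%) (≈ 4).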